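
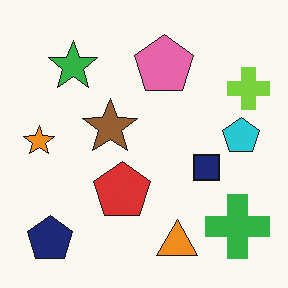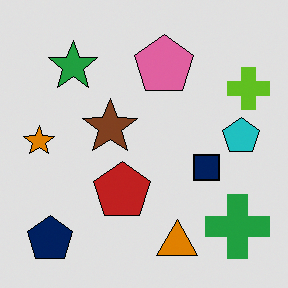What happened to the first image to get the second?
This is the original image moderately posterized.

Each flat color has snapped to a coarser quantized level — most visibly, the near-white background has dropped to a flat grey.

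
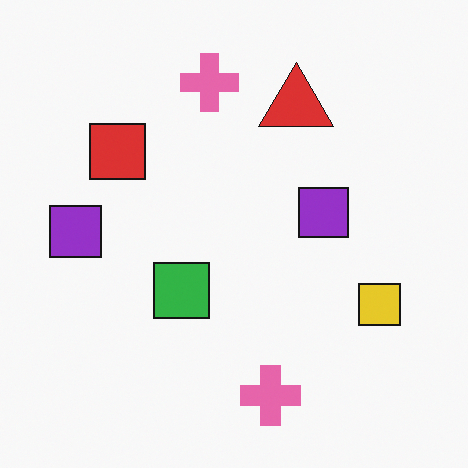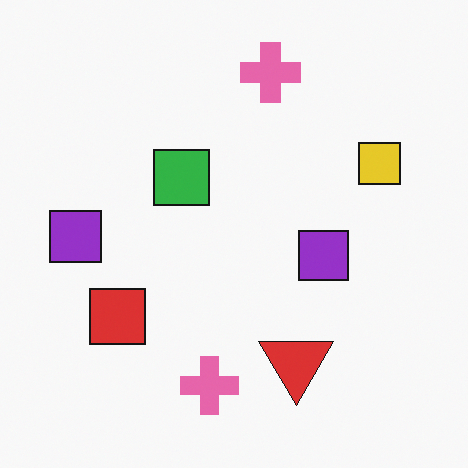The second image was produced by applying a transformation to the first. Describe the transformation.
Flipped vertically (top ↔ bottom).

The red triangle is in the top of the first image and the bottom of the second — shapes on opposite sides of the horizontal midline have swapped in a mirror flip.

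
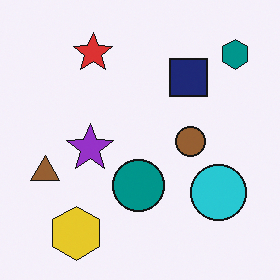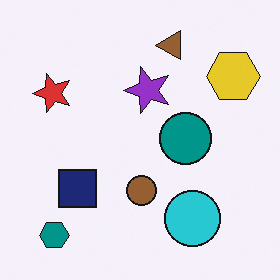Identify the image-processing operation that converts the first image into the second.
The second image is the first transposed (reflected across the top-left ↔ bottom-right diagonal).

Shapes have swapped their row and column positions — what was in the top-right is now in the bottom-left — a diagonal reflection.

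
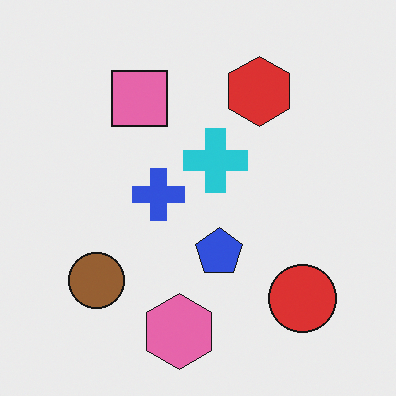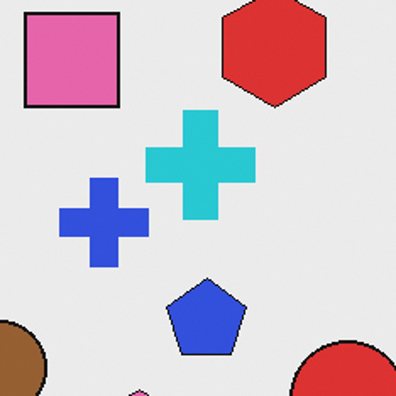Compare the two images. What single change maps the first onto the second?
The transformation is: cropped tightly and scaled back up.

The visible shapes are larger and the field of view is narrower; shapes near the original edges may be partly or wholly outside the frame — a crop-and-rescale.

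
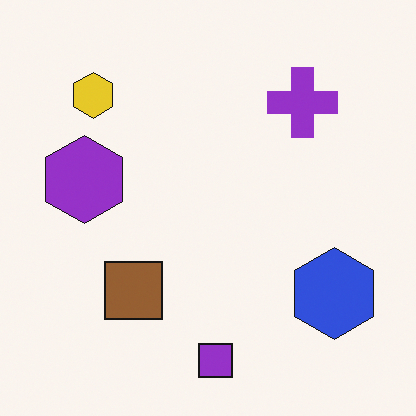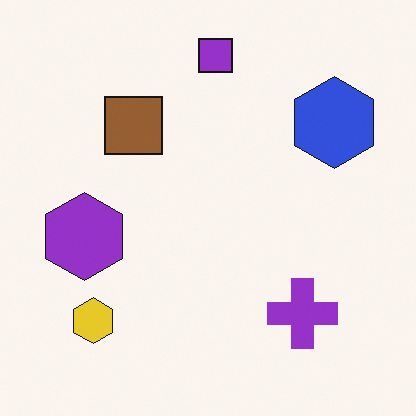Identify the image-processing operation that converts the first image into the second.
The transformation is: flipped vertically (top ↔ bottom).

The purple square is in the bottom of the first image and the top of the second — shapes on opposite sides of the horizontal midline have swapped in a mirror flip.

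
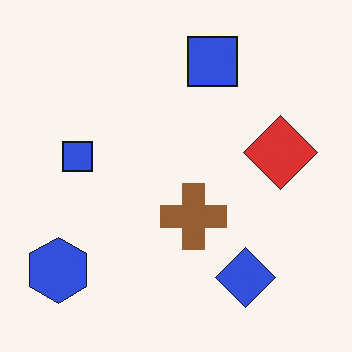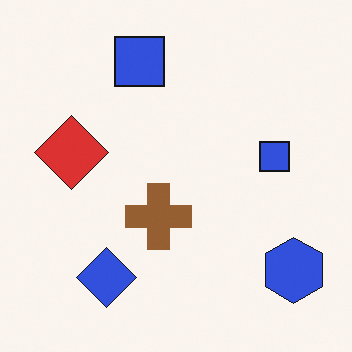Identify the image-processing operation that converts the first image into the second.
It was flipped horizontally (left ↔ right).

The blue hexagon is in the bottom-left of the first image and the bottom-right of the second — shapes on opposite sides of the vertical midline have swapped in a mirror flip.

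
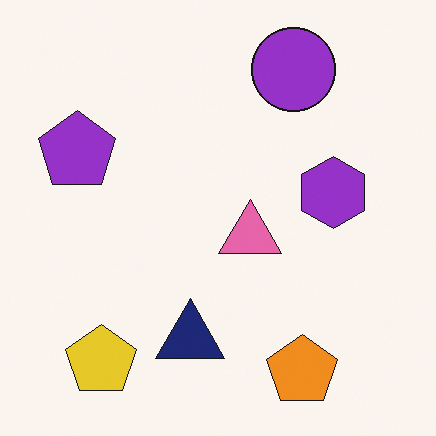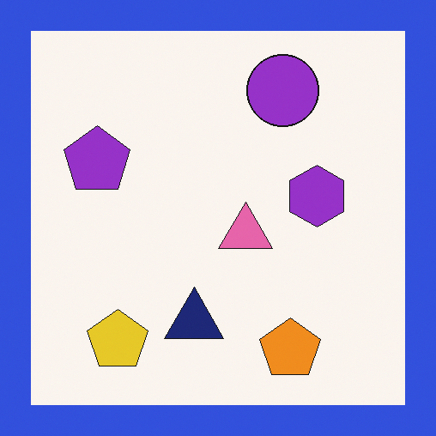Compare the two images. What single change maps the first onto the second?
This is the original image framed with a blue border.

A solid blue frame runs around the edge of the second image, with the content slightly shrunk inside it.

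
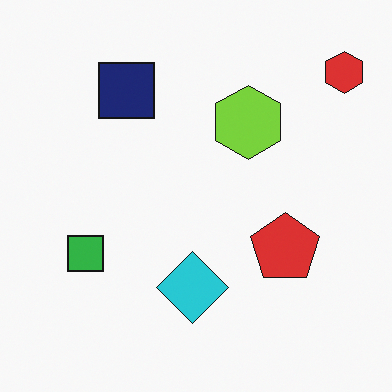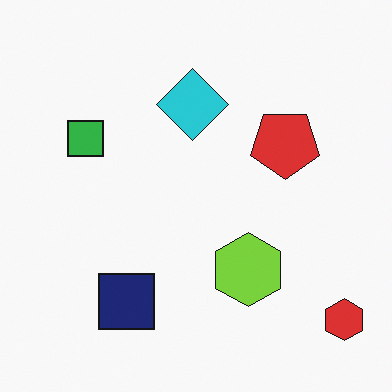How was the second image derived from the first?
This is the original image flipped vertically (top ↔ bottom).

The red hexagon is in the top-right of the first image and the bottom-right of the second — shapes on opposite sides of the horizontal midline have swapped in a mirror flip.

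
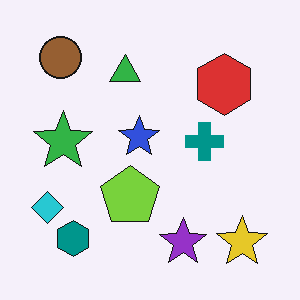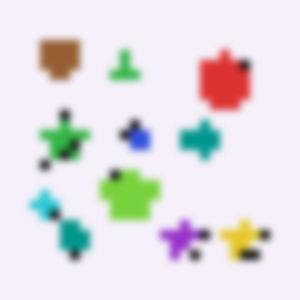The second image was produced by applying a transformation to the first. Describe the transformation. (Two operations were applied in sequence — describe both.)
The transformation is: heavily pixelated into large blocks, then noticeably gaussian-blurred.

Shapes are reduced to large square blocks; fine edges and outlines are lost — a downscale-then-upscale (mosaic) effect. Shape edges and outlines are uniformly softened across the whole image.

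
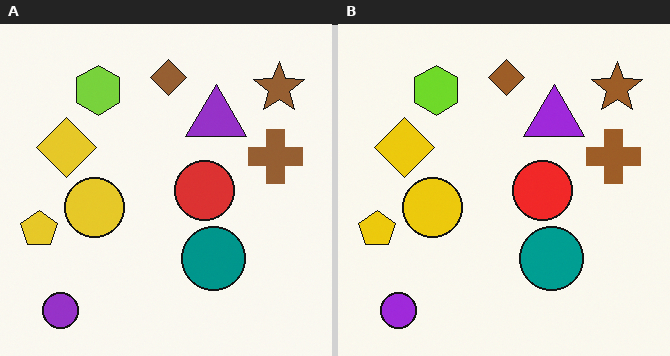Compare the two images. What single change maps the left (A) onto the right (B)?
Slightly oversaturated.

All colors are more vivid — a global saturation change.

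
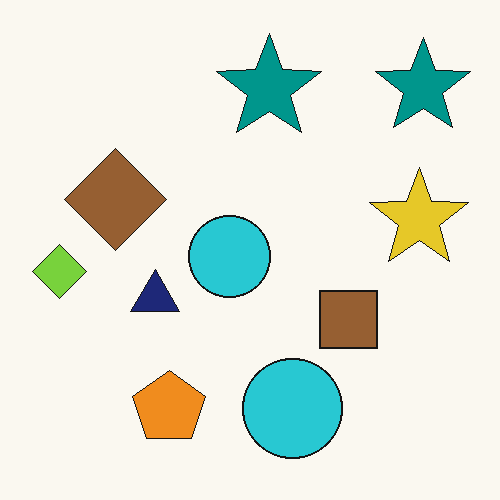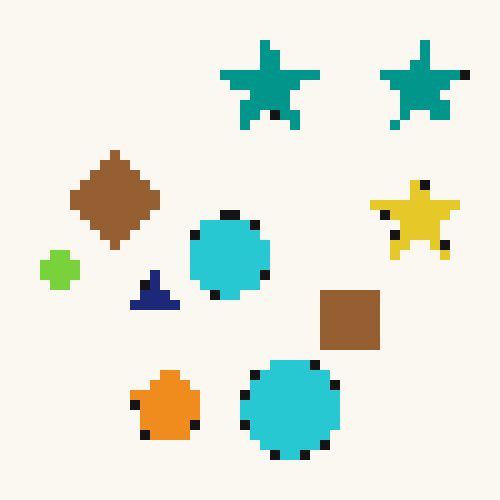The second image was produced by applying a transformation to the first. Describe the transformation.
It was coarsely pixelated.

Shapes are reduced to large square blocks; fine edges and outlines are lost — a downscale-then-upscale (mosaic) effect.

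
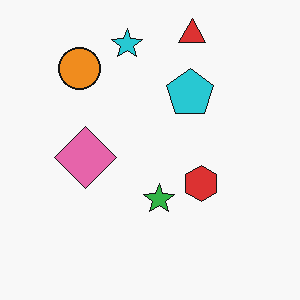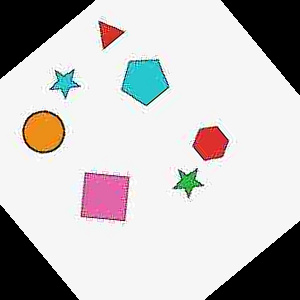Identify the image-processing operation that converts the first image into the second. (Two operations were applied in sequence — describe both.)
It was heavily JPEG-compressed with obvious blocking artifacts, then rotated counter-clockwise by a large amount — several tens of degrees.

Blocky 8×8 compression artifacts appear around shape edges and the flat background shows ringing — characteristic JPEG degradation. Every shape is tilted by the same angle and the image corners show triangular fill wedges — a whole-image rotation by a non-right angle.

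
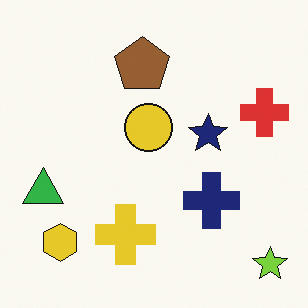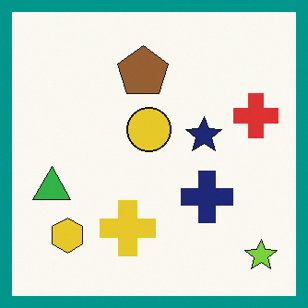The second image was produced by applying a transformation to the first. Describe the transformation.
The image was framed with a teal border.

A solid teal frame runs around the edge of the second image, with the content slightly shrunk inside it.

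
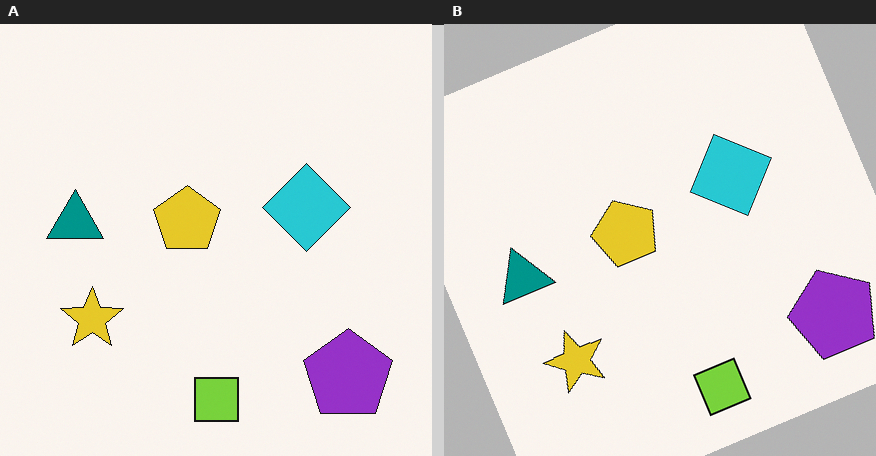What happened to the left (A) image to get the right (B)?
The transformation is: rotated counter-clockwise by a moderate amount.

Every shape is tilted by the same angle and the image corners show triangular fill wedges — a whole-image rotation by a non-right angle.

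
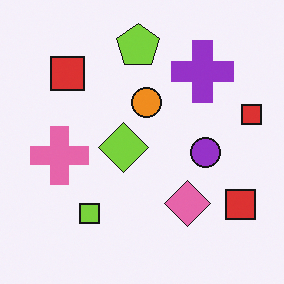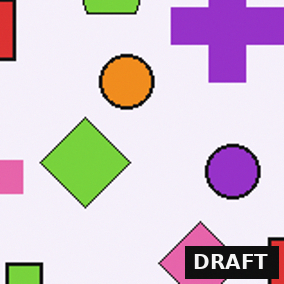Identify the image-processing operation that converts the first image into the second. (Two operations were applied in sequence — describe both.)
Cropped tightly and scaled back up, then watermarked with the text "DRAFT" in the lower-right corner.

The visible shapes are larger and the field of view is narrower; shapes near the original edges may be partly or wholly outside the frame — a crop-and-rescale. A dark label reading "DRAFT" appears in the lower-right corner.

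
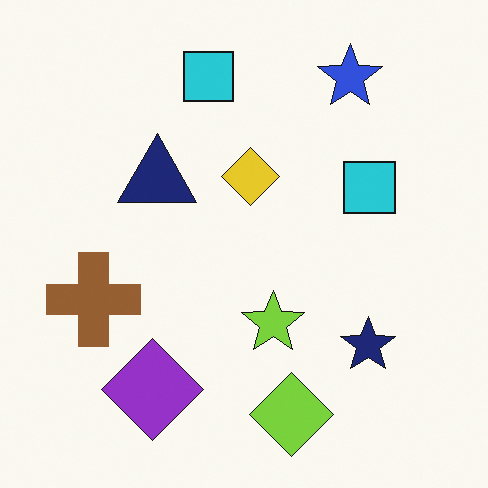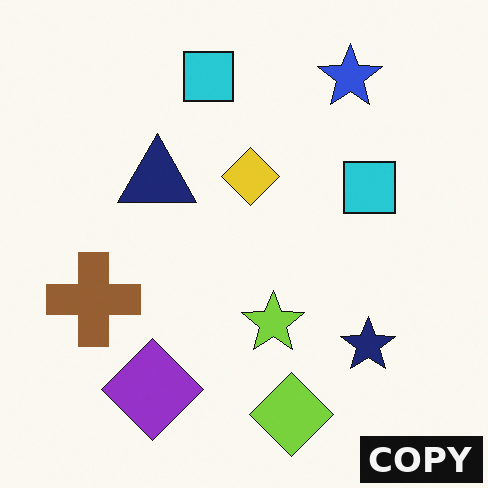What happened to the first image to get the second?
The image was watermarked with the text "COPY" in the lower-right corner.

A dark label reading "COPY" appears in the lower-right corner.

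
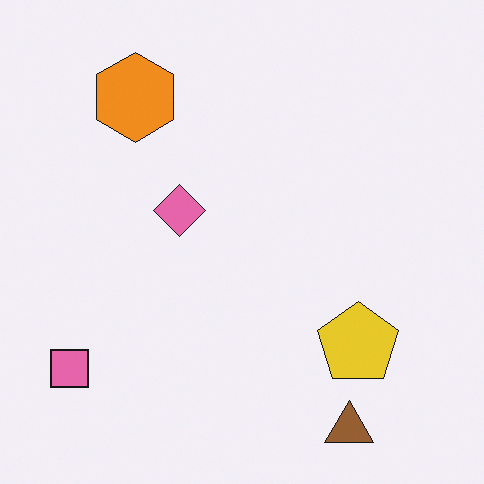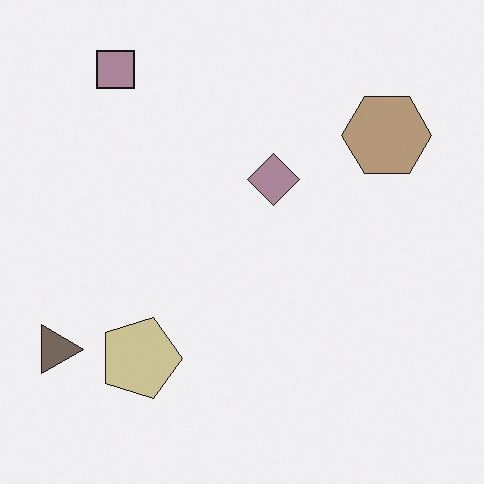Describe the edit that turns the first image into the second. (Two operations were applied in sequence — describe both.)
This is the original image made much more muted (saturation change), then rotated 90° clockwise.

All colors are more muted and greyish — a global saturation change. The brown triangle sits in the bottom-right of the first image and the bottom-left of the second — consistent with a whole-image 90° clockwise rotation.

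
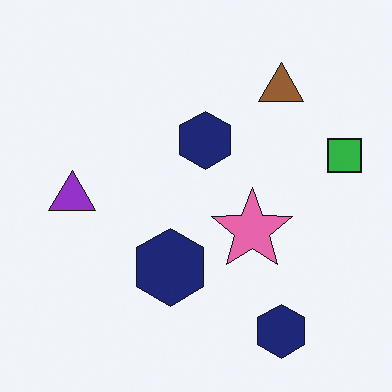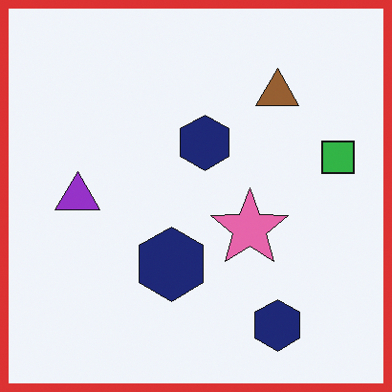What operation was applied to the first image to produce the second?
This is the original image framed with a red border.

A solid red frame runs around the edge of the second image, with the content slightly shrunk inside it.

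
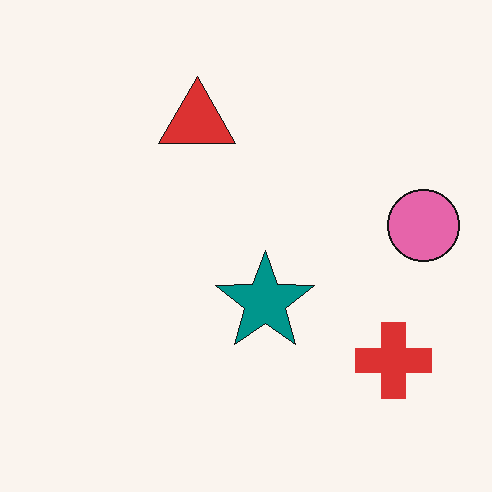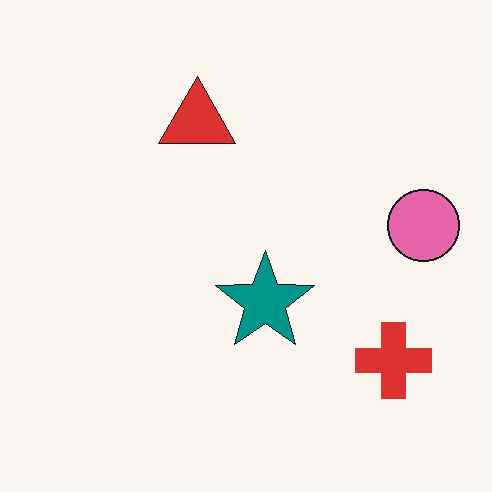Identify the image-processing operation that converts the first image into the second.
JPEG-compressed with visible artifacts.

Blocky 8×8 compression artifacts appear around shape edges and the flat background shows ringing — characteristic JPEG degradation.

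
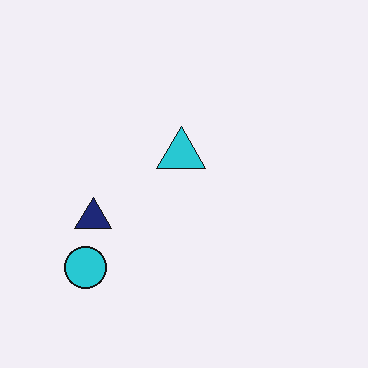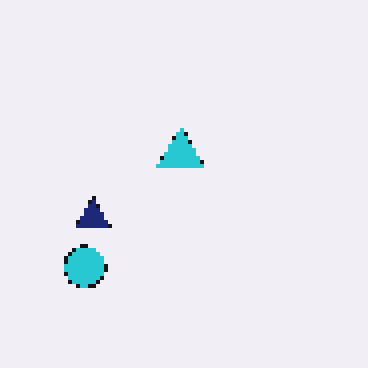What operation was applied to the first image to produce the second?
The image was lightly pixelated (a mild mosaic effect).

Shapes are reduced to large square blocks; fine edges and outlines are lost — a downscale-then-upscale (mosaic) effect.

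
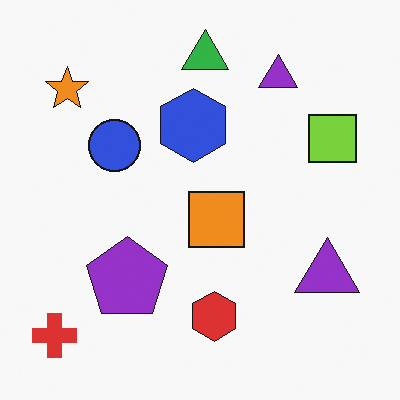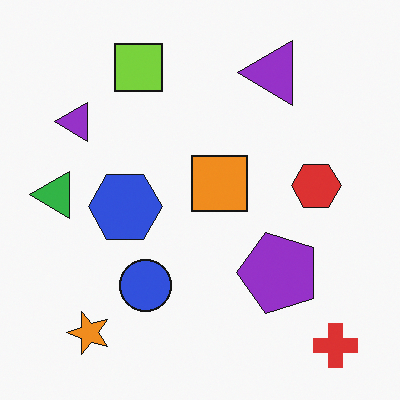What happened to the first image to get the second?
The second image is the first rotated 90° counter-clockwise.

The red cross sits in the bottom-left of the first image and the bottom-right of the second — consistent with a whole-image 90° counter-clockwise rotation.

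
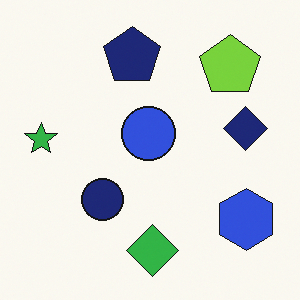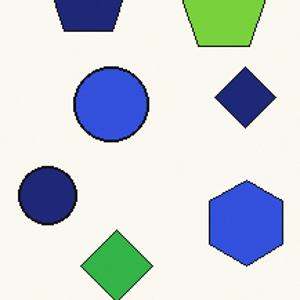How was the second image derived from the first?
This is the original image cropped slightly and scaled back up.

The visible shapes are larger and the field of view is narrower; shapes near the original edges may be partly or wholly outside the frame — a crop-and-rescale.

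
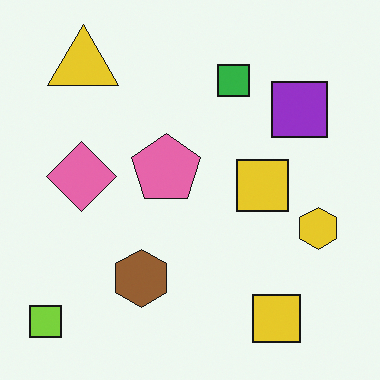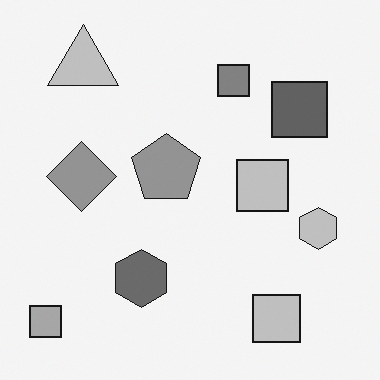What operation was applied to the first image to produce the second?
The image was converted to grayscale.

All color is removed — every shape is now a shade of grey.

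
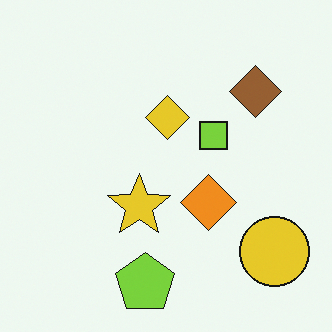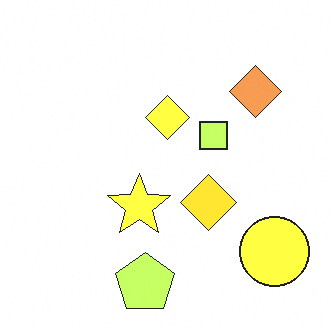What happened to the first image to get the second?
The image was substantially brightened.

Every pixel — background and shapes alike — is uniformly brightened.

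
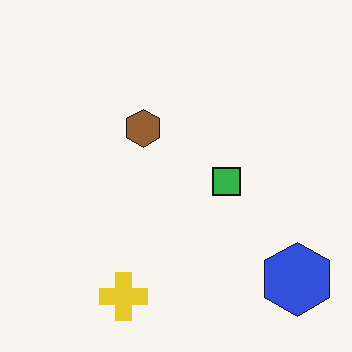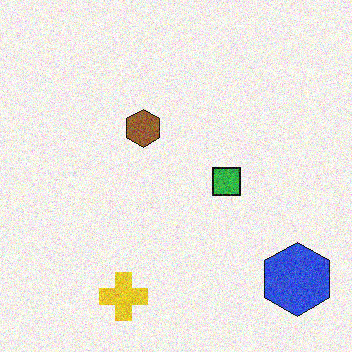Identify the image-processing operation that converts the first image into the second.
The second image is the first degraded with moderate additive noise.

Random speckle covers the whole image, including the flat background.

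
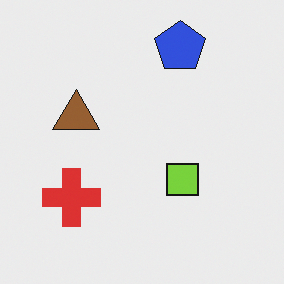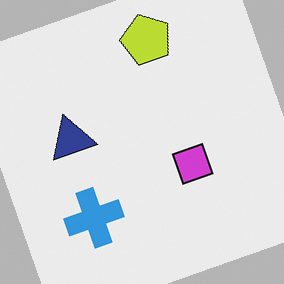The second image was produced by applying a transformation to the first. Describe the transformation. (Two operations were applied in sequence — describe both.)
Hue-shifted through roughly half the color wheel, then rotated counter-clockwise by a clearly visible amount.

Every shape's color has rotated by the same amount around the hue wheel — a uniform hue shift. Every shape is tilted by the same angle and the image corners show triangular fill wedges — a whole-image rotation by a non-right angle.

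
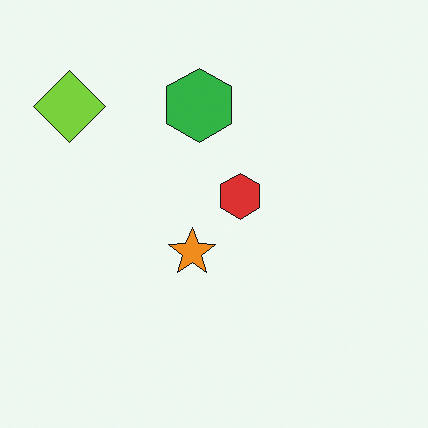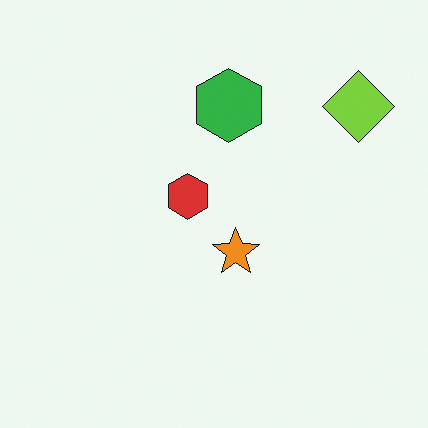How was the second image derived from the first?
This is the original image flipped horizontally (left ↔ right).

The lime diamond is in the top-left of the first image and the top-right of the second — shapes on opposite sides of the vertical midline have swapped in a mirror flip.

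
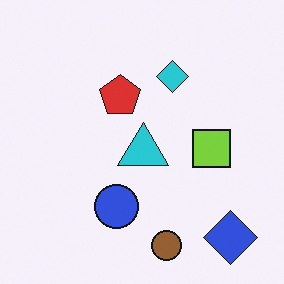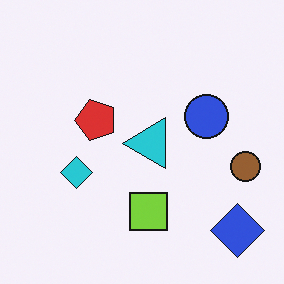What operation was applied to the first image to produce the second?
This is the original image transposed (reflected across the top-left ↔ bottom-right diagonal).

Shapes have swapped their row and column positions — what was in the top-right is now in the bottom-left — a diagonal reflection.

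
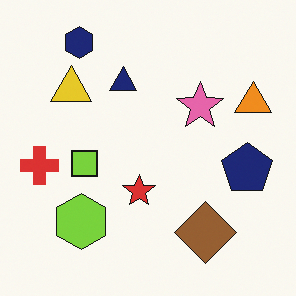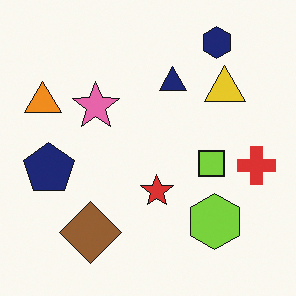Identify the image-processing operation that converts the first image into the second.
This is the original image flipped horizontally (left ↔ right).

The red cross is in the left of the first image and the right of the second — shapes on opposite sides of the vertical midline have swapped in a mirror flip.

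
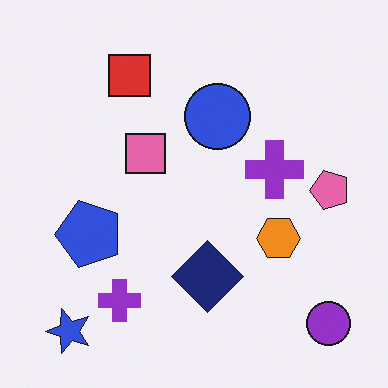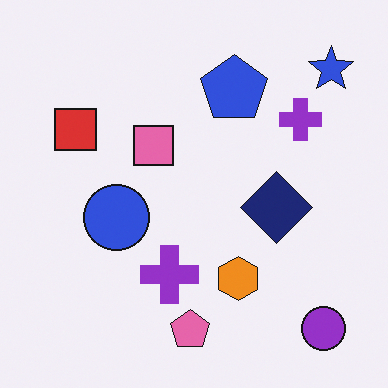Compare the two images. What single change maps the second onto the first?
The first image is the second transposed (reflected across the top-left ↔ bottom-right diagonal).

Shapes have swapped their row and column positions — what was in the top-right is now in the bottom-left — a diagonal reflection.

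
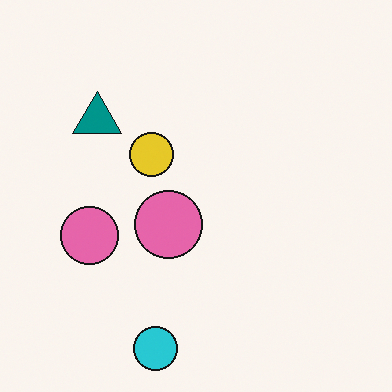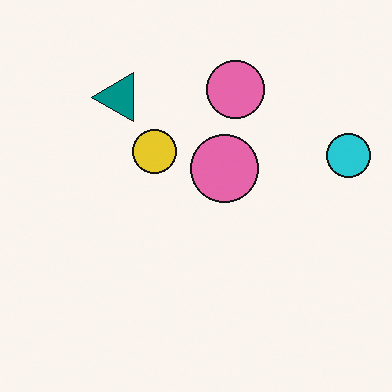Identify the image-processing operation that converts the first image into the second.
The transformation is: transposed (reflected across the top-left ↔ bottom-right diagonal).

Shapes have swapped their row and column positions — what was in the top-right is now in the bottom-left — a diagonal reflection.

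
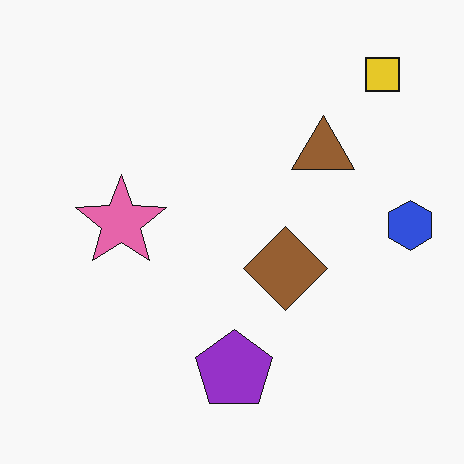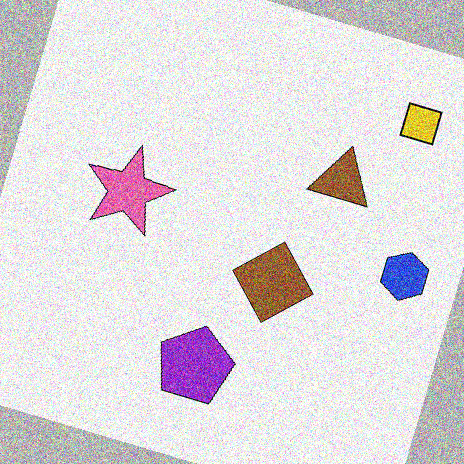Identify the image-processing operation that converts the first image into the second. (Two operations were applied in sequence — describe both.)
This is the original image rotated clockwise by a clearly visible amount, then degraded with strong gaussian noise.

Every shape is tilted by the same angle and the image corners show triangular fill wedges — a whole-image rotation by a non-right angle. Random speckle covers the whole image, including the flat background.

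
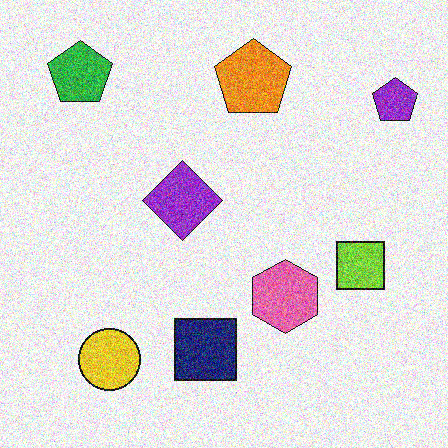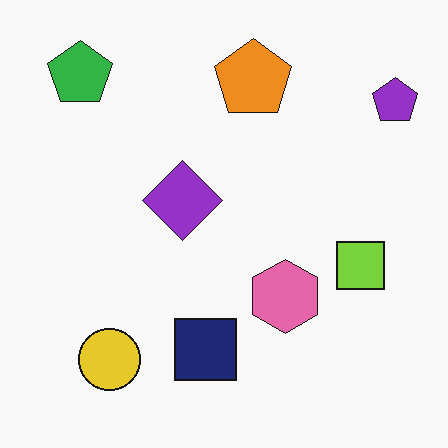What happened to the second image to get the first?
It was degraded with strong gaussian noise.

Random speckle covers the whole image, including the flat background.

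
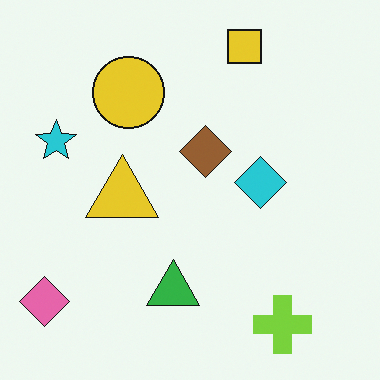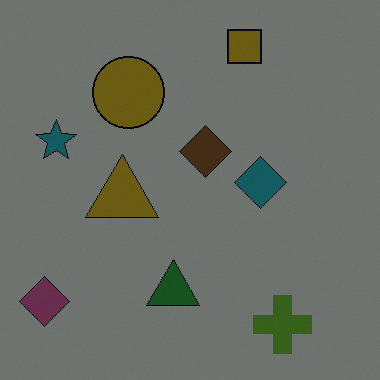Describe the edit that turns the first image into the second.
Noticeably darkened.

Every pixel — background and shapes alike — is uniformly darkened.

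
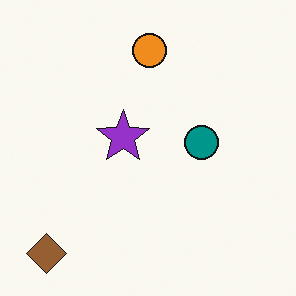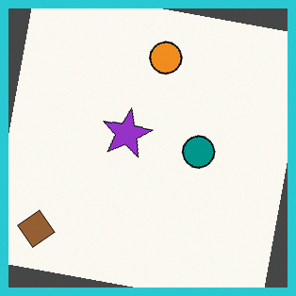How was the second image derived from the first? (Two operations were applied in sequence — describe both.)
This is the original image rotated clockwise by a few degrees, then framed with a cyan border.

Every shape is tilted by the same angle and the image corners show triangular fill wedges — a whole-image rotation by a non-right angle. A solid cyan frame runs around the edge of the second image, with the content slightly shrunk inside it.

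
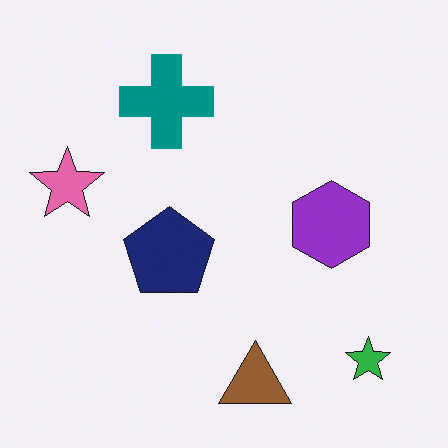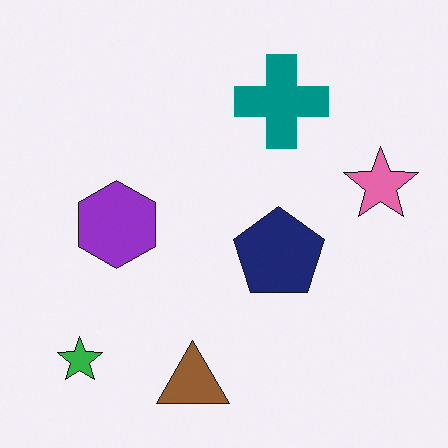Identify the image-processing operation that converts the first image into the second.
It was flipped horizontally (left ↔ right).

The pink star is in the left of the first image and the right of the second — shapes on opposite sides of the vertical midline have swapped in a mirror flip.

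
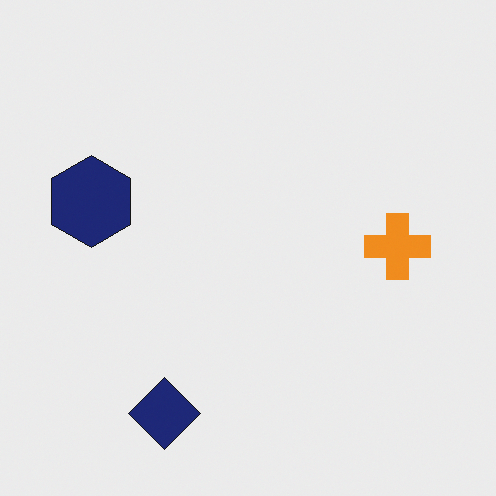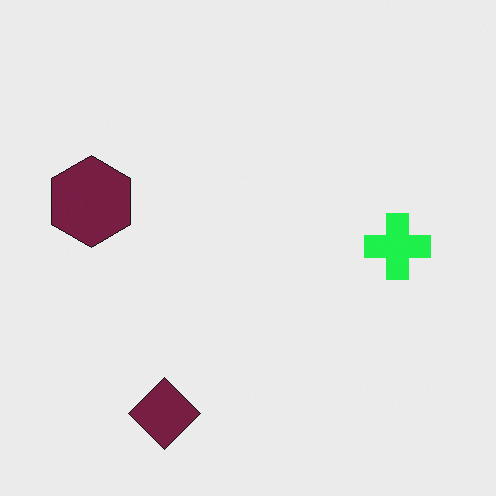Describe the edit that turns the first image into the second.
It was hue-shifted by a moderate amount.

Every shape's color has rotated by the same amount around the hue wheel — a uniform hue shift.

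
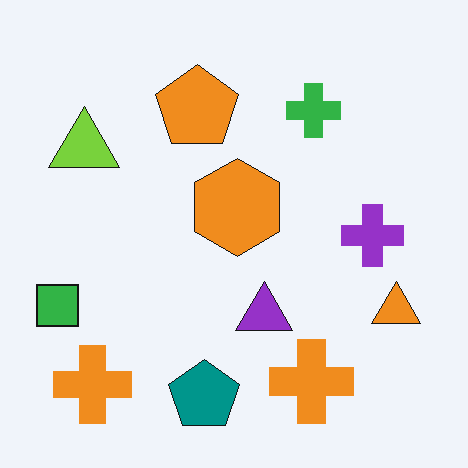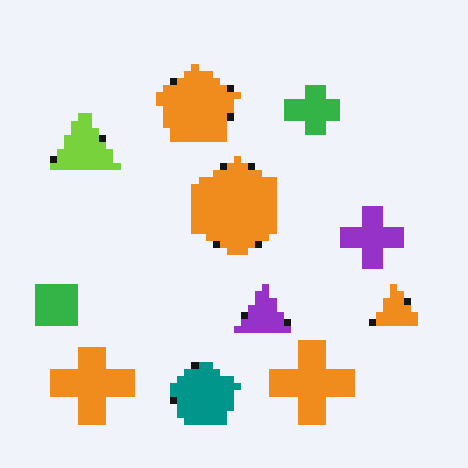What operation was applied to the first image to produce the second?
The transformation is: moderately pixelated.

Shapes are reduced to large square blocks; fine edges and outlines are lost — a downscale-then-upscale (mosaic) effect.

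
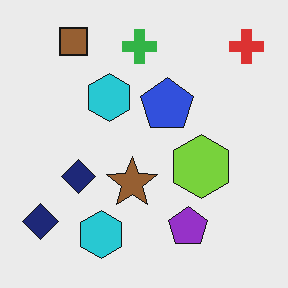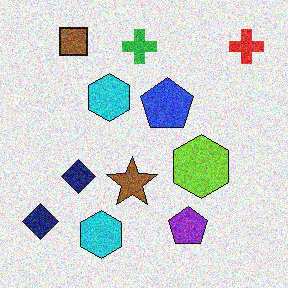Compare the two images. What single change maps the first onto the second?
It was degraded with visible gaussian noise.

Random speckle covers the whole image, including the flat background.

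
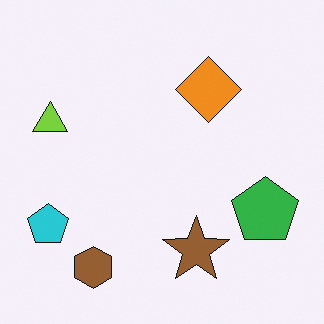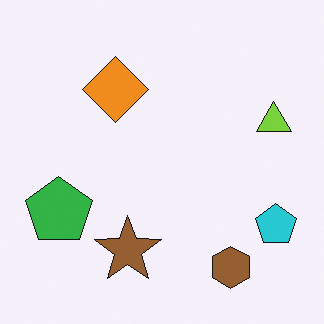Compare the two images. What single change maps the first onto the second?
It was flipped horizontally (left ↔ right).

The cyan pentagon is in the bottom-left of the first image and the bottom-right of the second — shapes on opposite sides of the vertical midline have swapped in a mirror flip.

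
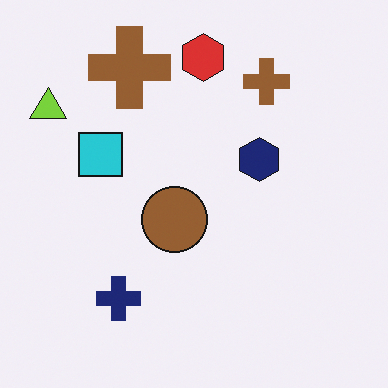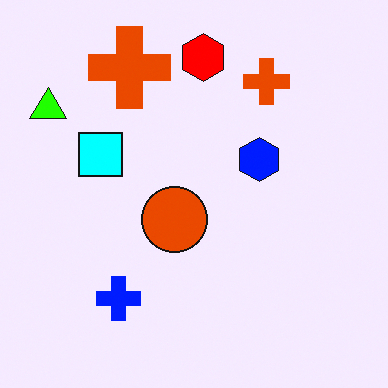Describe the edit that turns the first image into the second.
This is the original image made much more vivid (saturation change).

All colors are more vivid — a global saturation change.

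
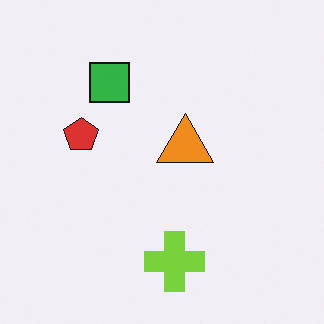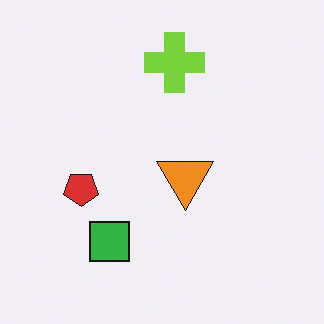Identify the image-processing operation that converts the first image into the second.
The second image is the first flipped vertically (top ↔ bottom).

The lime cross is in the bottom of the first image and the top of the second — shapes on opposite sides of the horizontal midline have swapped in a mirror flip.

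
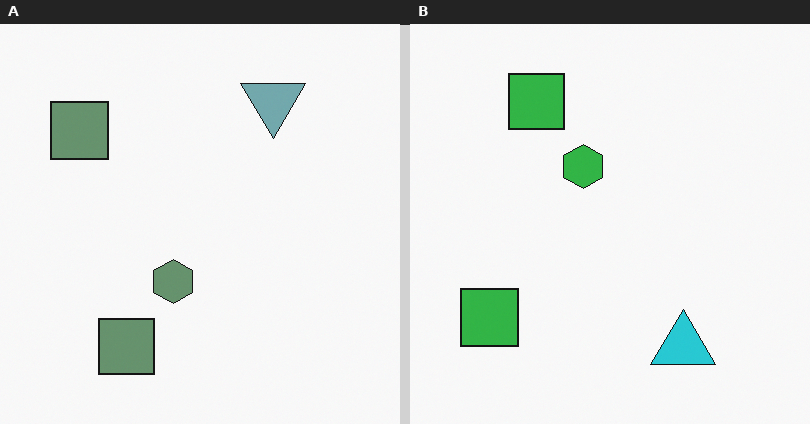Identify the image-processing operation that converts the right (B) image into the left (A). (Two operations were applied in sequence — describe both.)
It was flipped vertically (top ↔ bottom), then heavily desaturated.

The cyan triangle is in the bottom-right of the right (B) image and the top-right of the left (A) — shapes on opposite sides of the horizontal midline have swapped in a mirror flip. All colors are more muted and greyish — a global saturation change.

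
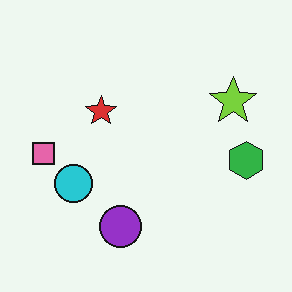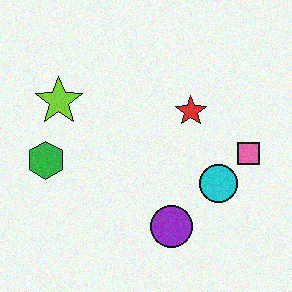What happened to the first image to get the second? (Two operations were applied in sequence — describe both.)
Degraded with a light layer of grain, then flipped horizontally (left ↔ right).

Random speckle covers the whole image, including the flat background. The pink square is in the left of the first image and the right of the second — shapes on opposite sides of the vertical midline have swapped in a mirror flip.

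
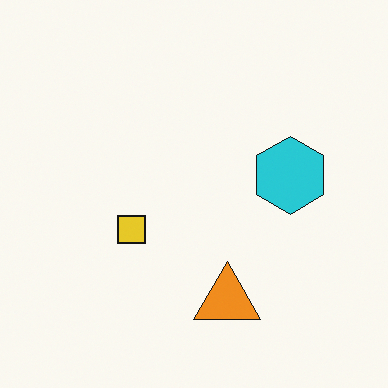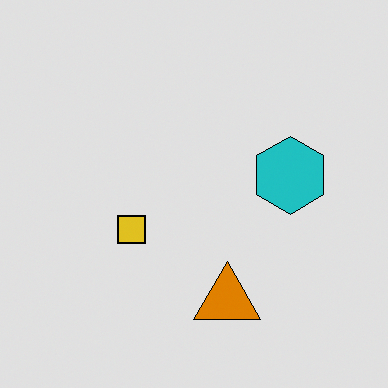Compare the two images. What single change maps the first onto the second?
The image was moderately posterized.

Each flat color has snapped to a coarser quantized level — most visibly, the near-white background has dropped to a flat grey.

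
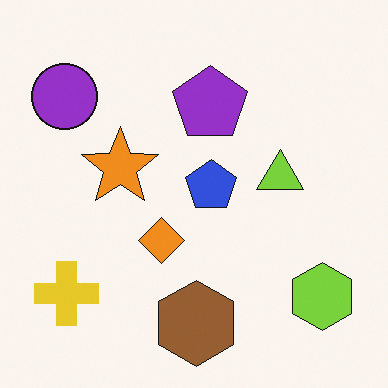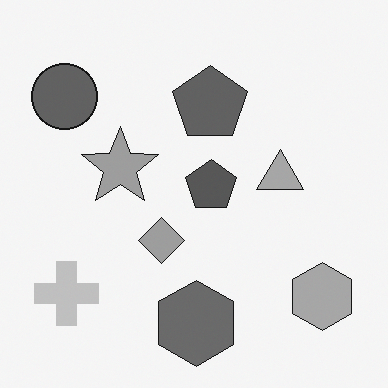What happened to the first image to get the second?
Converted to grayscale.

All color is removed — every shape is now a shade of grey.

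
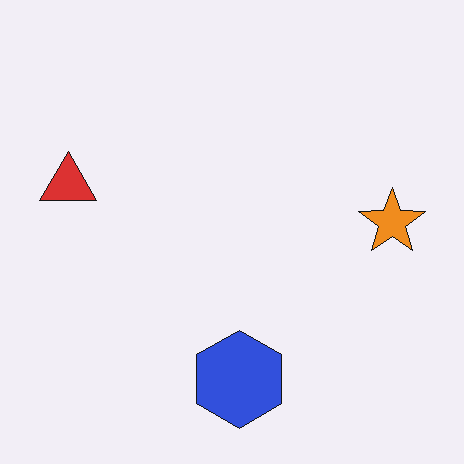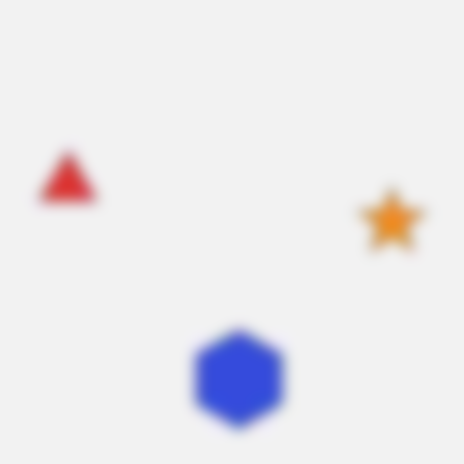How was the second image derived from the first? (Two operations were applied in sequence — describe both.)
It was degraded with heavy JPEG compression, then heavily blurred.

Blocky 8×8 compression artifacts appear around shape edges and the flat background shows ringing — characteristic JPEG degradation. Shape edges and outlines are uniformly softened across the whole image.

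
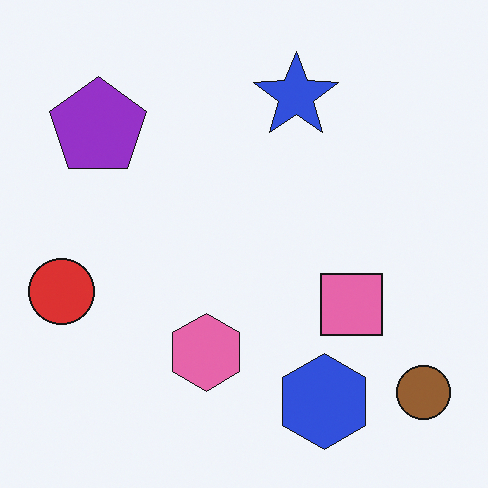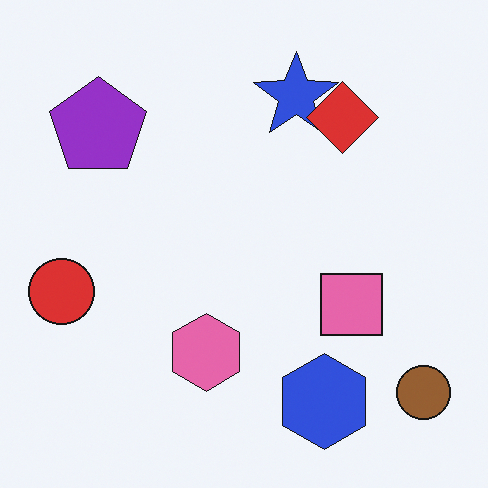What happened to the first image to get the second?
It was overlaid with an additional red diamond.

A red diamond appears in the second image that is absent from the first.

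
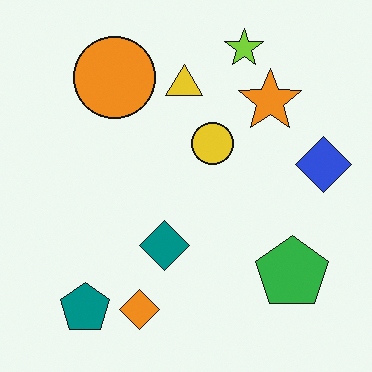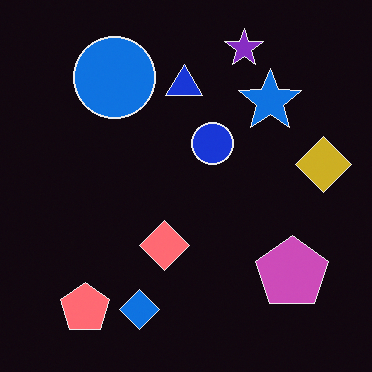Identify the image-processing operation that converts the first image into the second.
The transformation is: color-inverted (negative).

The light background has become dark and every shape's color is its complement — a photographic negative.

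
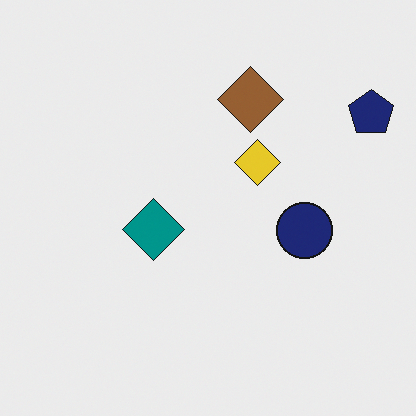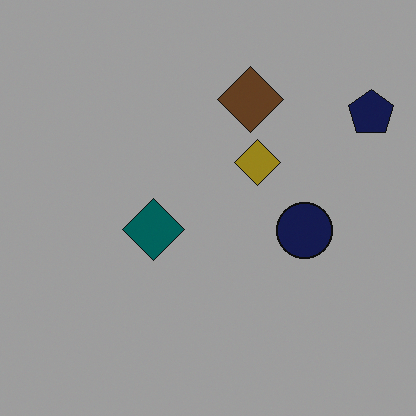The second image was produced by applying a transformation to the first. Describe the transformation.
It was substantially darkened.

Every pixel — background and shapes alike — is uniformly darkened.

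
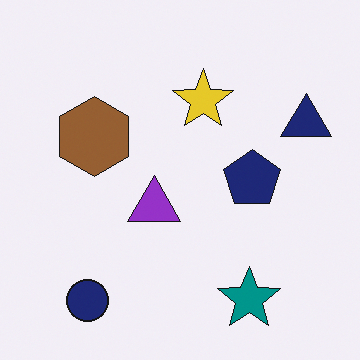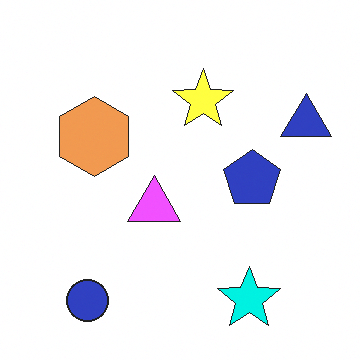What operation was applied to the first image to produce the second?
The transformation is: brightened a lot.

Every pixel — background and shapes alike — is uniformly brightened.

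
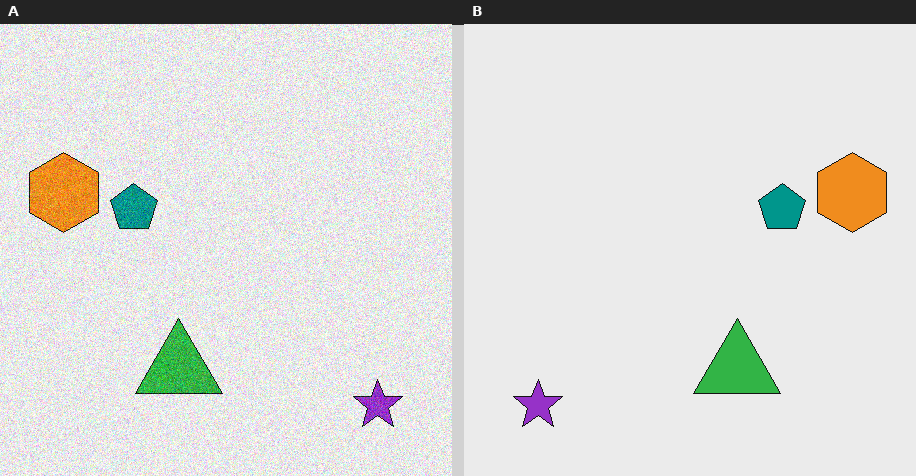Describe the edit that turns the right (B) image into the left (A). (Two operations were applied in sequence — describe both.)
The transformation is: flipped horizontally (left ↔ right), then degraded with visible gaussian noise.

The orange hexagon is in the right of the right (B) image and the left of the left (A) — shapes on opposite sides of the vertical midline have swapped in a mirror flip. Random speckle covers the whole image, including the flat background.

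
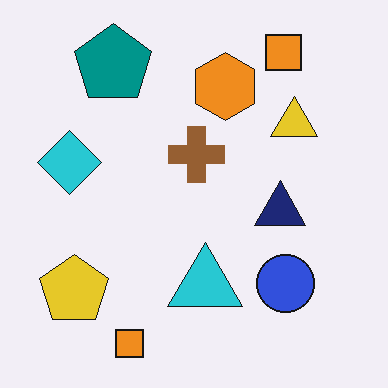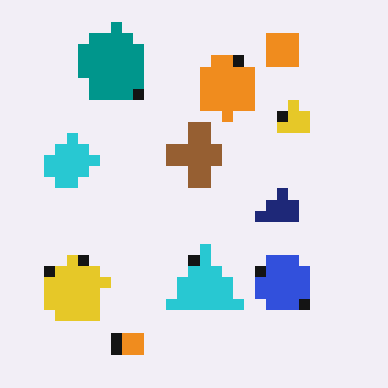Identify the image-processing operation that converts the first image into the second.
The second image is the first heavily pixelated into large blocks.

Shapes are reduced to large square blocks; fine edges and outlines are lost — a downscale-then-upscale (mosaic) effect.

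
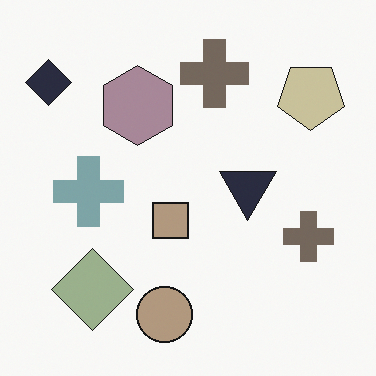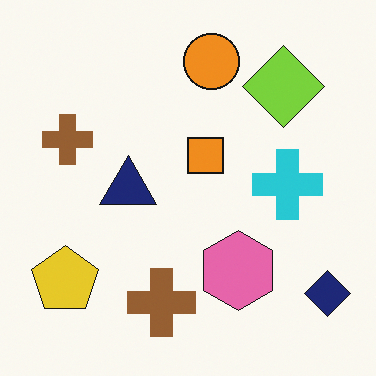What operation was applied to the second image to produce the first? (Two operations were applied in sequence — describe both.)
This is the original image rotated 180°, then made much more muted (saturation change).

The navy diamond sits in the bottom-right of the second image and the top-left of the first — consistent with a whole-image 180° rotation. All colors are more muted and greyish — a global saturation change.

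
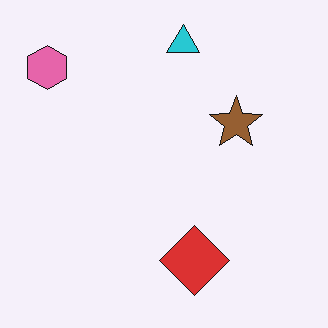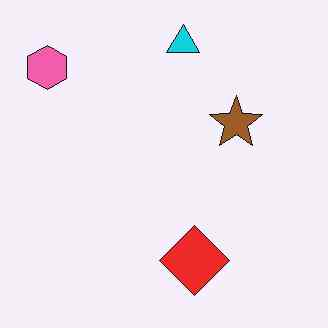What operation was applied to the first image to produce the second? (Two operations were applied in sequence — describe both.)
The transformation is: slightly oversaturated, then given moderate JPEG compression.

All colors are more vivid — a global saturation change. Blocky 8×8 compression artifacts appear around shape edges and the flat background shows ringing — characteristic JPEG degradation.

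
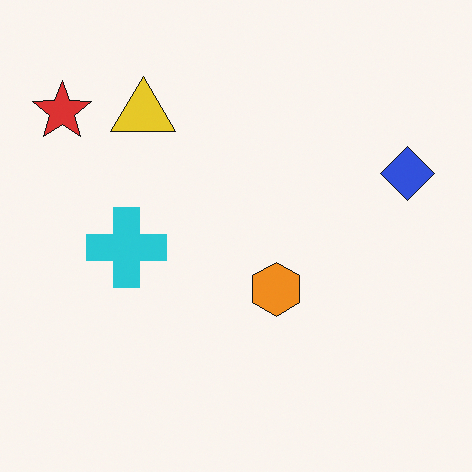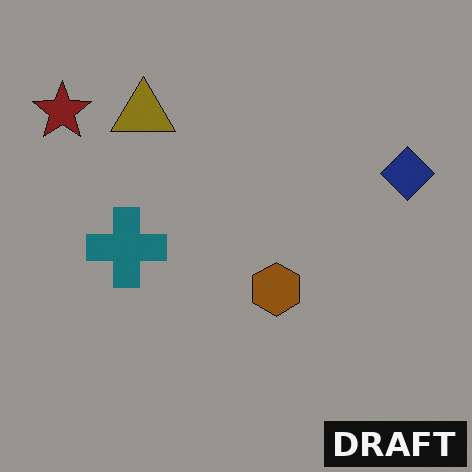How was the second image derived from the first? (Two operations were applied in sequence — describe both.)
This is the original image noticeably darkened, then watermarked with the text "DRAFT" in the lower-right corner.

Every pixel — background and shapes alike — is uniformly darkened. A dark label reading "DRAFT" appears in the lower-right corner.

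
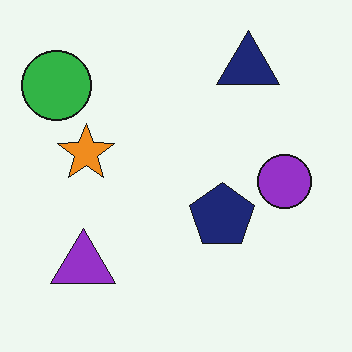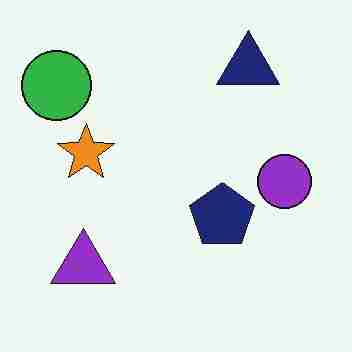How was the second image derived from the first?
The transformation is: degraded with heavy JPEG compression.

Blocky 8×8 compression artifacts appear around shape edges and the flat background shows ringing — characteristic JPEG degradation.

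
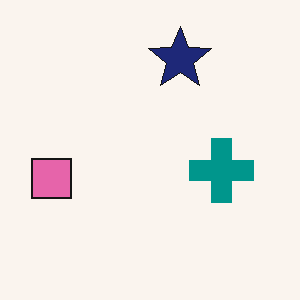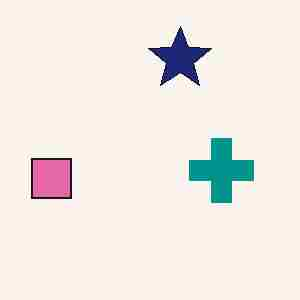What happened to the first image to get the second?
The transformation is: degraded with heavy JPEG compression.

Blocky 8×8 compression artifacts appear around shape edges and the flat background shows ringing — characteristic JPEG degradation.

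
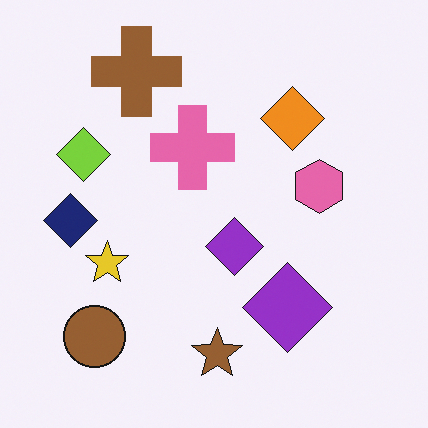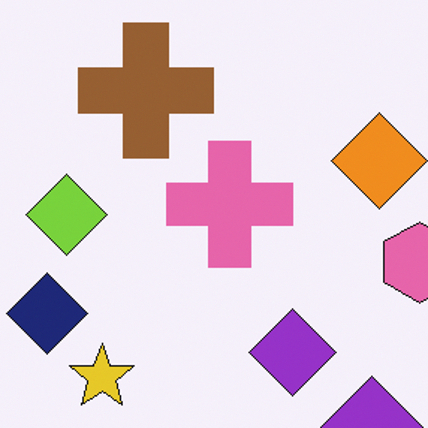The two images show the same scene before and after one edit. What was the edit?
The second image is the first cropped to a modestly smaller region and rescaled.

The visible shapes are larger and the field of view is narrower; shapes near the original edges may be partly or wholly outside the frame — a crop-and-rescale.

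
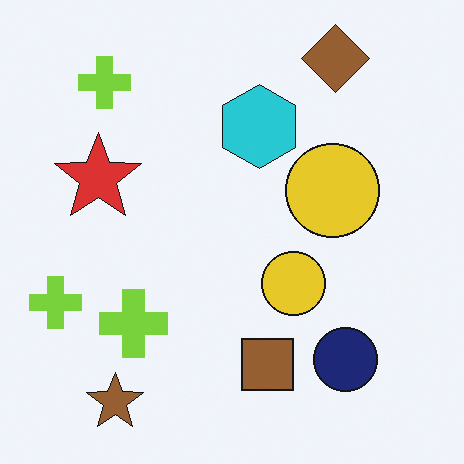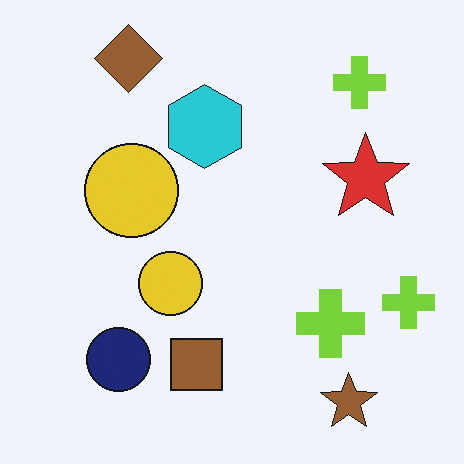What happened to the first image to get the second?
Flipped horizontally (left ↔ right).

The red star is in the left of the first image and the right of the second — shapes on opposite sides of the vertical midline have swapped in a mirror flip.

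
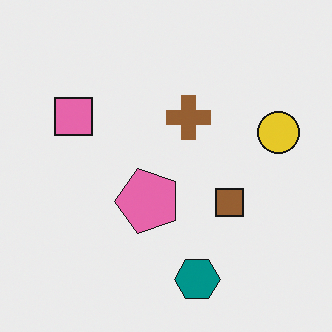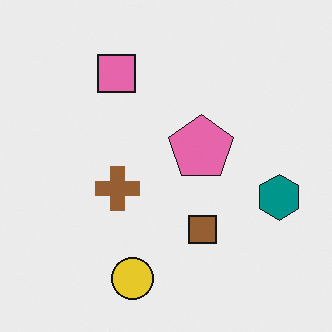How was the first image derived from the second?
The image was transposed (reflected across the top-left ↔ bottom-right diagonal).

Shapes have swapped their row and column positions — what was in the top-right is now in the bottom-left — a diagonal reflection.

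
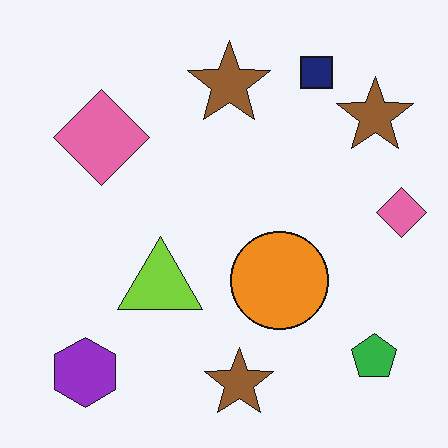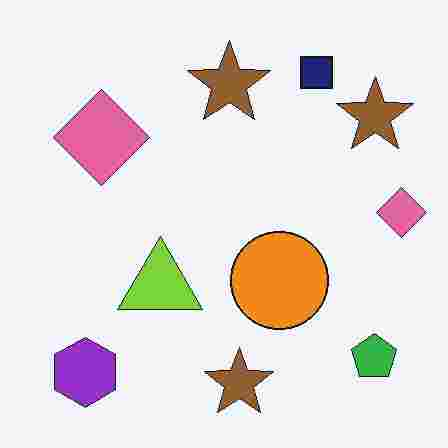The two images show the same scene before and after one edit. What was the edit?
It was heavily JPEG-compressed with obvious blocking artifacts.

Blocky 8×8 compression artifacts appear around shape edges and the flat background shows ringing — characteristic JPEG degradation.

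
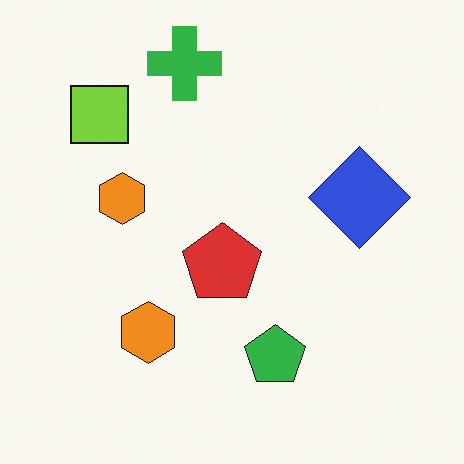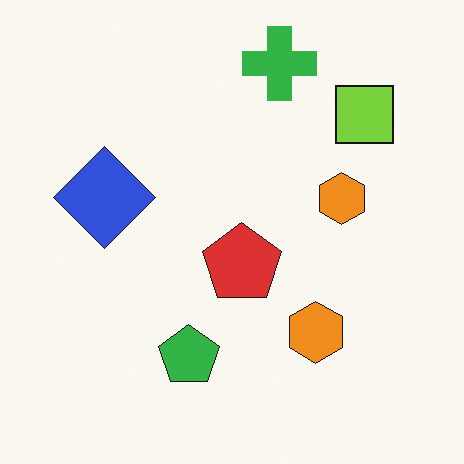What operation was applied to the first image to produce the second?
The image was flipped horizontally (left ↔ right).

The lime square is in the top-left of the first image and the top-right of the second — shapes on opposite sides of the vertical midline have swapped in a mirror flip.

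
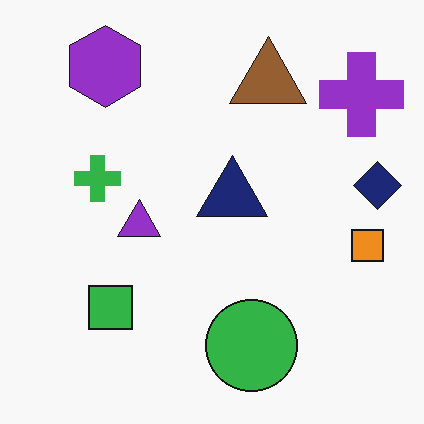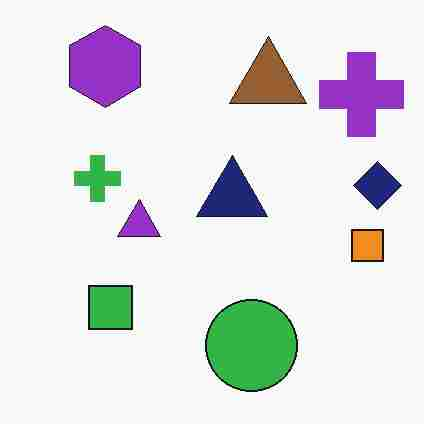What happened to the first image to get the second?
The second image is the first heavily JPEG-compressed with obvious blocking artifacts.

Blocky 8×8 compression artifacts appear around shape edges and the flat background shows ringing — characteristic JPEG degradation.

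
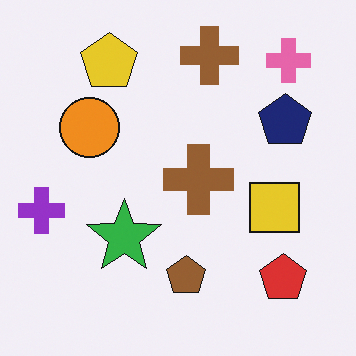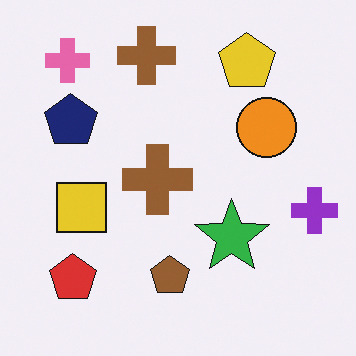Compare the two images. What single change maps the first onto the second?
The second image is the first flipped horizontally (left ↔ right).

The purple cross is in the left of the first image and the right of the second — shapes on opposite sides of the vertical midline have swapped in a mirror flip.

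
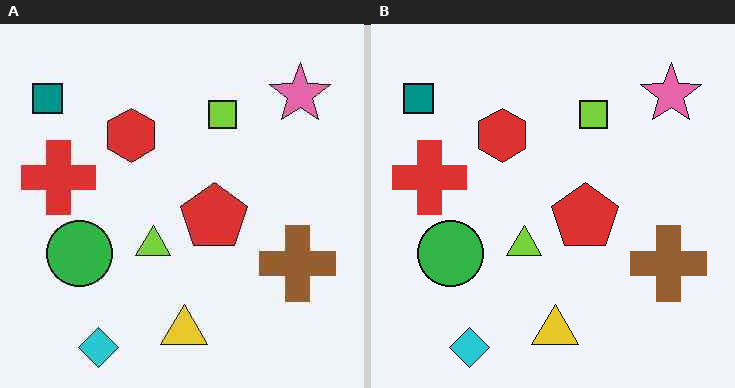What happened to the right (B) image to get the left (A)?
This is the original image JPEG-compressed with visible artifacts.

Blocky 8×8 compression artifacts appear around shape edges and the flat background shows ringing — characteristic JPEG degradation.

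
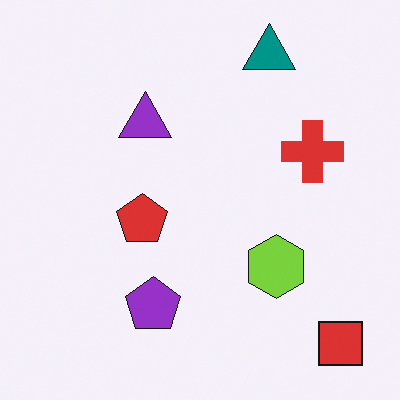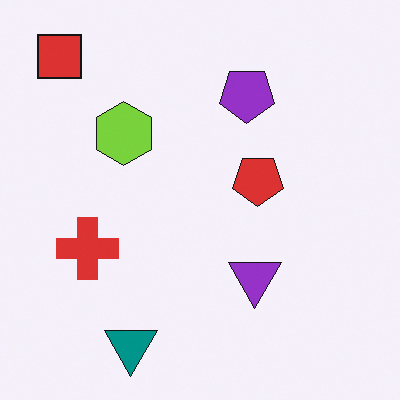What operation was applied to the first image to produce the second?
This is the original image rotated 180°.

The red square sits in the bottom-right of the first image and the top-left of the second — consistent with a whole-image 180° rotation.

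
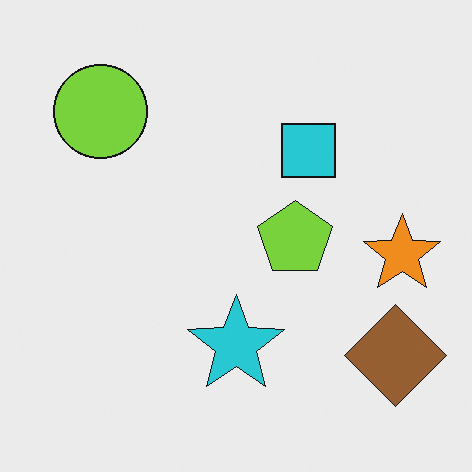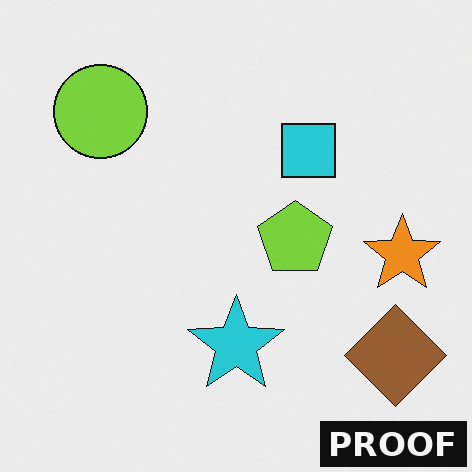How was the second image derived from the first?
The second image is the first watermarked with the text "PROOF" in the lower-right corner.

A dark label reading "PROOF" appears in the lower-right corner.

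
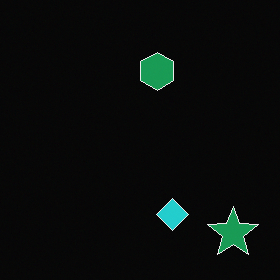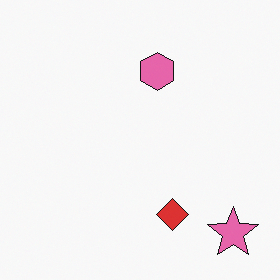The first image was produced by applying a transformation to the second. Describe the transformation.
The image was color-inverted (negative).

The light background has become dark and every shape's color is its complement — a photographic negative.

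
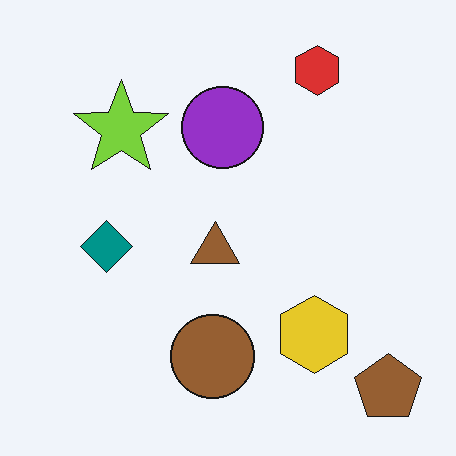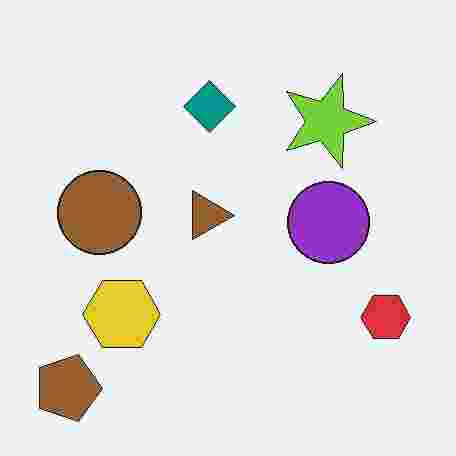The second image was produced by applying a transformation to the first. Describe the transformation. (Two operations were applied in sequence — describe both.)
The second image is the first rotated 90° clockwise, then heavily JPEG-compressed with obvious blocking artifacts.

The brown pentagon sits in the bottom-right of the first image and the bottom-left of the second — consistent with a whole-image 90° clockwise rotation. Blocky 8×8 compression artifacts appear around shape edges and the flat background shows ringing — characteristic JPEG degradation.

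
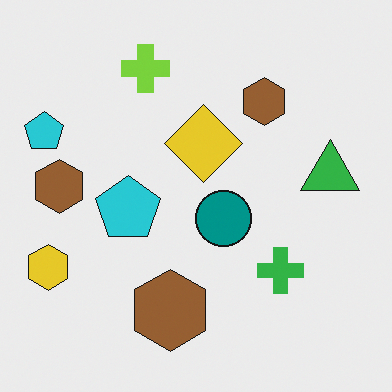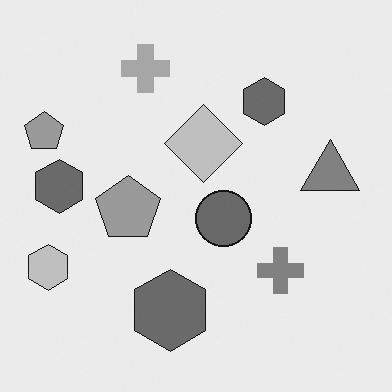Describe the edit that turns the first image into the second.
This is the original image converted to grayscale.

All color is removed — every shape is now a shade of grey.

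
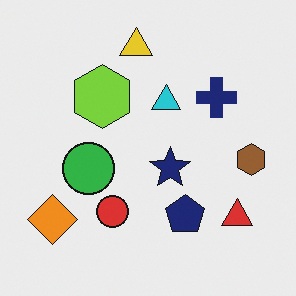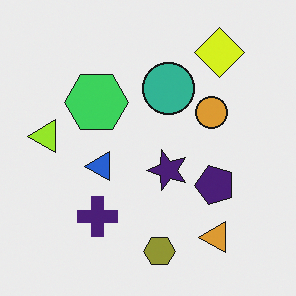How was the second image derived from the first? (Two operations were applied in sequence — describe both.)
Hue-shifted by a small amount, then transposed (reflected across the top-left ↔ bottom-right diagonal).

Every shape's color has rotated by the same amount around the hue wheel — a uniform hue shift. Shapes have swapped their row and column positions — what was in the top-right is now in the bottom-left — a diagonal reflection.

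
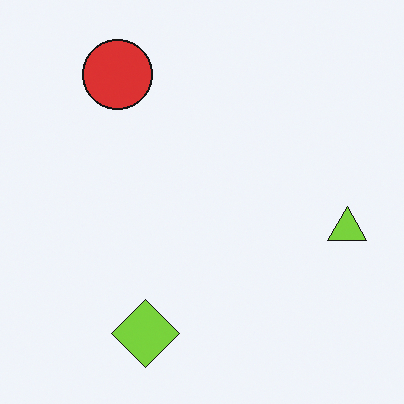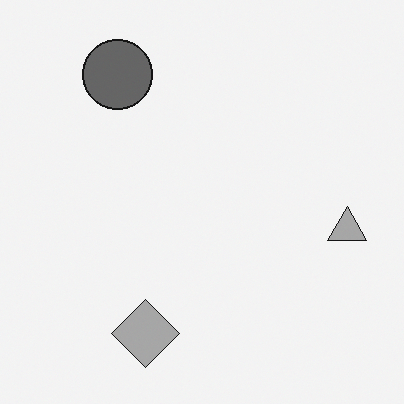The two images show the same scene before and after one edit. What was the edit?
This is the original image converted to grayscale.

All color is removed — every shape is now a shade of grey.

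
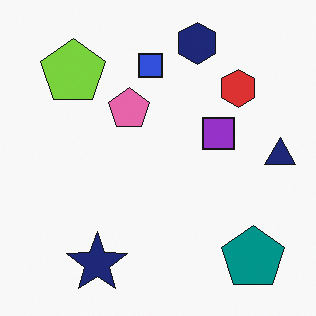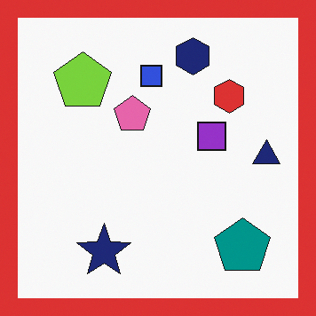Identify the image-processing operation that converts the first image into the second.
The transformation is: framed with a red border.

A solid red frame runs around the edge of the second image, with the content slightly shrunk inside it.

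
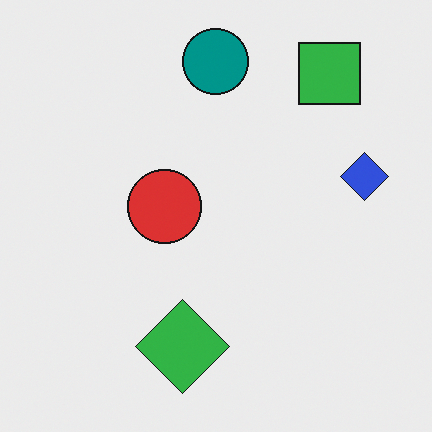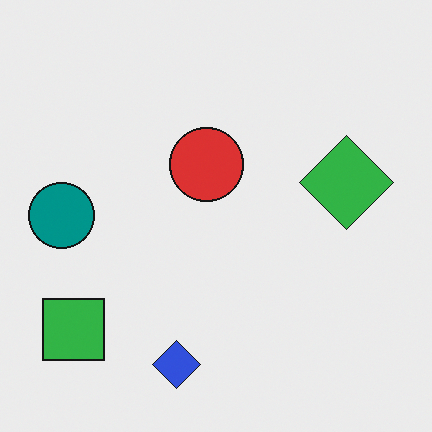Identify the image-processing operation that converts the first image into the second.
It was transposed (reflected across the top-left ↔ bottom-right diagonal).

Shapes have swapped their row and column positions — what was in the top-right is now in the bottom-left — a diagonal reflection.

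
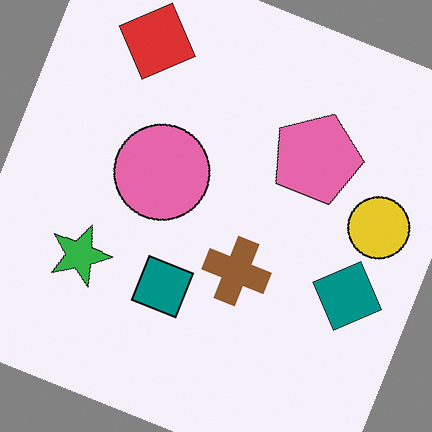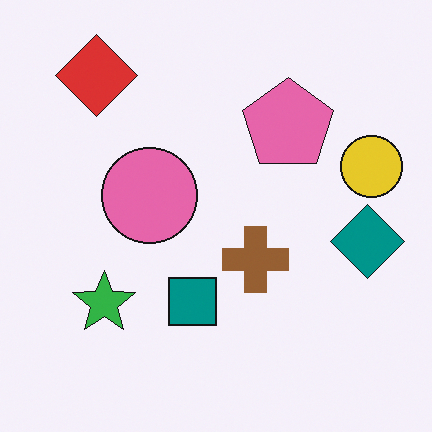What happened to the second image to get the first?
This is the original image rotated clockwise by a clearly visible amount.

Every shape is tilted by the same angle and the image corners show triangular fill wedges — a whole-image rotation by a non-right angle.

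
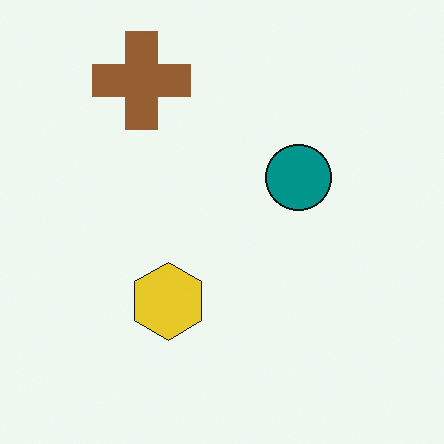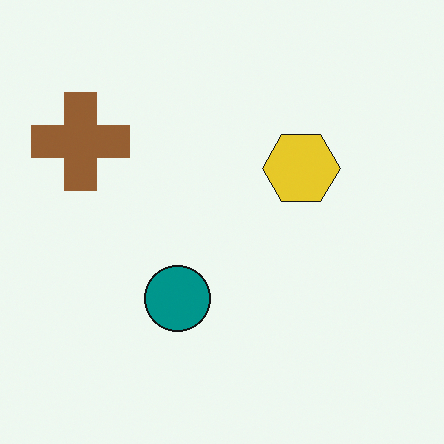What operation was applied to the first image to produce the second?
The image was transposed (reflected across the top-left ↔ bottom-right diagonal).

Shapes have swapped their row and column positions — what was in the top-right is now in the bottom-left — a diagonal reflection.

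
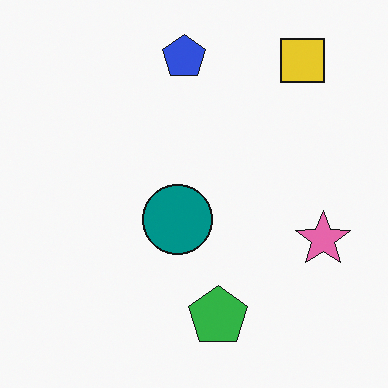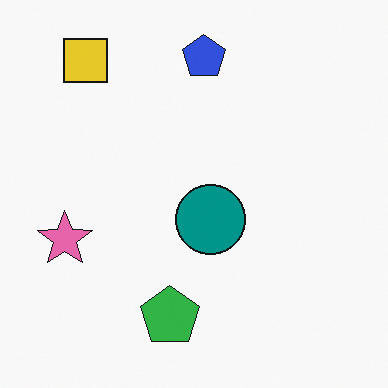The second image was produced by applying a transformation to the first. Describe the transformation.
This is the original image flipped horizontally (left ↔ right).

The pink star is in the right of the first image and the left of the second — shapes on opposite sides of the vertical midline have swapped in a mirror flip.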